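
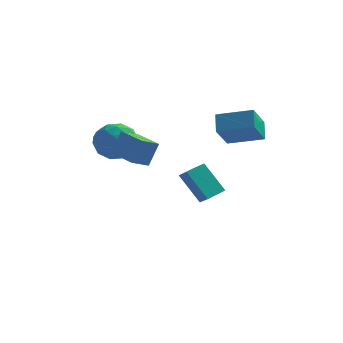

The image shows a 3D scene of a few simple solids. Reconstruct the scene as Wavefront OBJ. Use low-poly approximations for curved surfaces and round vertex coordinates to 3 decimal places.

v 0.457 1.955 -5.151
v -0.728 2.387 -3.484
v 1.19 2.972 -4.894
v 0.006 3.404 -3.227
v 0.954 1.476 -4.673
v -0.23 1.908 -3.006
v 1.688 2.493 -4.416
v 0.503 2.925 -2.749
v 1.271 1.994 -0.048
v 1.084 2.888 0.82
v 1.635 3.368 -1.383
v 1.448 4.261 -0.515
v 3.252 1.939 0.435
v 3.065 2.832 1.303
v 3.616 3.312 -0.9
v 3.429 4.206 -0.032
v -3.646 -0.256 0.937
v -2.671 0.04 0.229
v -3.929 -1.92 -0.149
v -2.954 -1.624 -0.857
v -2.783 -1.962 0.325
v -2.608 -0.933 0.996
v -3.992 -0.947 -0.916
v -3.817 0.082 -0.245
v -2.885 -0.387 -0.916
v -2.138 -1.014 -0.149
v -4.462 -0.866 0.229
v -3.715 -1.493 0.996
v -3.134 0.038 0.678
v -3.466 -1.918 -0.598
v -3.366 -2.117 0.096
v -2.792 -1.943 -0.32
v -3.097 -0.534 1.129
v -2.524 -0.36 0.713
v -2.589 -1.536 0.769
v -4.076 -1.52 -0.633
v -3.503 -1.346 -1.049
v -3.808 0.063 0.4
v -3.234 0.237 -0.016
v -4.011 -0.344 -0.689
v -2.686 -0.039 -0.411
v -2.852 -1.017 -1.049
v -3.462 -0.619 -1.084
v -3.36 -0.014 -0.689
v -2.247 -0.407 0.04
v -2.413 -1.386 -0.598
v -2.313 -1.584 0.096
v -2.21 -0.979 0.491
v -2.373 -0.658 -0.633
v -4.187 -0.494 0.678
v -4.353 -1.473 0.04
v -4.39 -0.901 -0.411
v -4.287 -0.296 -0.016
v -3.748 -0.863 1.129
v -3.914 -1.841 0.491
v -3.24 -1.866 0.769
v -3.138 -1.261 1.164
v -4.227 -1.222 0.713
v -3.085 -2.844 0.003
v -2.656 -2.464 1.335
v -2.385 -2.154 -0.419
v -1.956 -1.774 0.912
v -1.784 -4.186 -0.032
v -1.355 -3.806 1.299
v -1.084 -3.496 -0.455
v -0.655 -3.116 0.877
f 2 4 1
f 5 2 1
f 1 4 3
f 3 5 1
f 2 8 4
f 6 2 5
f 6 8 2
f 4 8 3
f 7 5 3
f 3 8 7
f 7 6 5
f 8 6 7
f 10 12 9
f 13 10 9
f 9 12 11
f 11 13 9
f 10 16 12
f 14 10 13
f 14 16 10
f 12 16 11
f 15 13 11
f 11 16 15
f 15 14 13
f 16 14 15
f 17 54 33
f 54 28 57
f 33 57 22
f 54 57 33
f 17 33 29
f 33 22 34
f 29 34 18
f 33 34 29
f 17 29 38
f 29 18 39
f 38 39 24
f 29 39 38
f 17 38 50
f 38 24 53
f 50 53 27
f 38 53 50
f 17 50 54
f 50 27 58
f 54 58 28
f 50 58 54
f 18 34 45
f 34 22 48
f 45 48 26
f 34 48 45
f 22 57 35
f 57 28 56
f 35 56 21
f 57 56 35
f 28 58 55
f 58 27 51
f 55 51 19
f 58 51 55
f 27 53 52
f 53 24 40
f 52 40 23
f 53 40 52
f 24 39 44
f 39 18 41
f 44 41 25
f 39 41 44
f 20 46 32
f 46 26 47
f 32 47 21
f 46 47 32
f 20 32 30
f 32 21 31
f 30 31 19
f 32 31 30
f 20 30 37
f 30 19 36
f 37 36 23
f 30 36 37
f 20 37 42
f 37 23 43
f 42 43 25
f 37 43 42
f 20 42 46
f 42 25 49
f 46 49 26
f 42 49 46
f 21 47 35
f 47 26 48
f 35 48 22
f 47 48 35
f 19 31 55
f 31 21 56
f 55 56 28
f 31 56 55
f 23 36 52
f 36 19 51
f 52 51 27
f 36 51 52
f 25 43 44
f 43 23 40
f 44 40 24
f 43 40 44
f 26 49 45
f 49 25 41
f 45 41 18
f 49 41 45
f 60 62 59
f 63 60 59
f 59 62 61
f 61 63 59
f 60 66 62
f 64 60 63
f 64 66 60
f 62 66 61
f 65 63 61
f 61 66 65
f 65 64 63
f 66 64 65



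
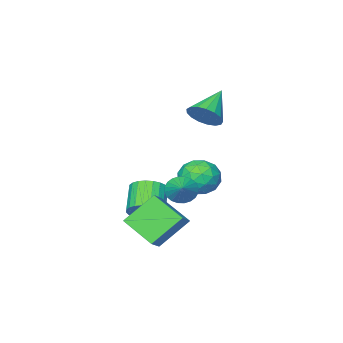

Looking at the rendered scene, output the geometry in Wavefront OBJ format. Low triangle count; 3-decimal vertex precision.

v -0.181 1.91 -1.578
v 0.201 2.102 -2.255
v 0.521 2.83 -0.922
v -0.043 2.296 -2.266
v -0.308 2.431 -2.172
v -0.554 2.488 -1.988
v -0.743 2.456 -1.742
v -0.846 2.341 -1.471
v -0.848 2.161 -1.216
v -0.749 1.942 -1.016
v -0.563 1.719 -0.902
v -0.319 1.525 -0.891
v -0.054 1.389 -0.985
v 0.192 1.333 -1.169
v 0.381 1.365 -1.415
v 0.485 1.48 -1.686
v 0.487 1.66 -1.941
v 0.387 1.878 -2.141
v 0.137 -0.393 -3.858
v 0.814 -0.335 -3.194
v -0.12 -1.29 -2.158
v -0.797 -1.347 -2.822
v 0.605 -0.04 -3.11
v -0.329 -0.995 -2.075
v 0.326 0.201 -3.14
v -0.609 -0.754 -2.105
v 0.017 0.352 -3.28
v -0.917 -0.603 -2.244
v -0.273 0.389 -3.507
v -1.208 -0.565 -2.472
v -0.501 0.308 -3.788
v -1.435 -0.647 -2.753
v -0.632 0.119 -4.079
v -1.566 -0.835 -3.044
v -0.645 -0.147 -4.337
v -1.58 -1.101 -3.302
v -0.54 -0.45 -4.522
v -1.474 -1.405 -3.486
v -0.331 -0.745 -4.605
v -1.265 -1.7 -3.57
v -0.051 -0.986 -4.575
v -0.986 -1.941 -3.54
v 0.257 -1.137 -4.436
v -0.677 -2.092 -3.4
v 0.548 -1.175 -4.208
v -0.387 -2.129 -3.173
v 0.775 -1.093 -3.927
v -0.159 -2.048 -2.892
v 0.906 -0.905 -3.636
v -0.028 -1.859 -2.601
v 0.92 -0.639 -3.378
v -0.015 -1.593 -2.343
v -3.854 0.405 -2.025
v -3.23 0.756 -2.92
v -2.53 -0.816 -1.58
v -1.906 -0.465 -2.475
v -2.063 0.231 -1.578
v -2.881 0.985 -1.853
v -2.879 -1.045 -2.647
v -3.697 -0.291 -2.922
v -2.627 -0.14 -3.305
v -2.123 0.648 -2.643
v -3.637 -0.708 -1.857
v -3.133 0.08 -1.195
v -3.658 0.687 -2.511
v -2.102 -0.747 -1.989
v -2.194 -0.339 -1.461
v -1.827 -0.132 -1.987
v -3.453 0.822 -1.884
v -3.086 1.028 -2.41
v -2.4 0.72 -1.621
v -2.674 -1.088 -2.09
v -2.307 -0.882 -2.616
v -3.933 0.072 -2.513
v -3.566 0.279 -3.039
v -3.36 -0.78 -2.879
v -2.937 0.367 -3.264
v -2.159 -0.35 -3.002
v -2.731 -0.691 -3.103
v -3.212 -0.248 -3.265
v -2.64 0.83 -2.875
v -1.862 0.113 -2.614
v -1.954 0.522 -2.086
v -2.435 0.965 -2.248
v -2.286 0.304 -3.101
v -3.898 -0.173 -1.886
v -3.12 -0.89 -1.625
v -3.325 -1.025 -2.252
v -3.806 -0.582 -2.414
v -3.601 0.29 -1.498
v -2.823 -0.427 -1.236
v -2.548 0.188 -1.235
v -3.029 0.631 -1.397
v -3.474 -0.364 -1.399
v -0.15 2.577 -3.363
v 0.127 0.818 -2.454
v 0.661 3.029 -2.737
v 0.939 1.269 -1.828
v 1.261 2.051 -4.812
v 1.539 0.291 -3.903
v 2.073 2.502 -4.186
v 2.35 0.743 -3.277
v -2.884 0.327 1.979
v -2.346 0.437 2.766
v -4.436 -0.247 3.121
v -2.541 0.849 2.707
v -2.815 1.141 2.482
v -3.105 1.247 2.141
v -3.344 1.141 1.763
v -3.478 0.849 1.435
v -3.476 0.438 1.231
v -3.338 0 1.198
v -3.097 -0.362 1.345
v -2.807 -0.567 1.636
v -2.534 -0.567 2.006
v -2.342 -0.362 2.37
v -2.274 0 2.644
f 2 1 4
f 2 4 3
f 4 1 5
f 4 5 3
f 5 1 6
f 5 6 3
f 6 1 7
f 6 7 3
f 7 1 8
f 7 8 3
f 8 1 9
f 8 9 3
f 9 1 10
f 9 10 3
f 10 1 11
f 10 11 3
f 11 1 12
f 11 12 3
f 12 1 13
f 12 13 3
f 13 1 14
f 13 14 3
f 14 1 15
f 14 15 3
f 15 1 16
f 15 16 3
f 16 1 17
f 16 17 3
f 17 1 18
f 17 18 3
f 18 1 2
f 18 2 3
f 20 19 23
f 20 23 21
f 21 23 24
f 21 24 22
f 23 19 25
f 23 25 24
f 24 25 26
f 24 26 22
f 25 19 27
f 25 27 26
f 26 27 28
f 26 28 22
f 27 19 29
f 27 29 28
f 28 29 30
f 28 30 22
f 29 19 31
f 29 31 30
f 30 31 32
f 30 32 22
f 31 19 33
f 31 33 32
f 32 33 34
f 32 34 22
f 33 19 35
f 33 35 34
f 34 35 36
f 34 36 22
f 35 19 37
f 35 37 36
f 36 37 38
f 36 38 22
f 37 19 39
f 37 39 38
f 38 39 40
f 38 40 22
f 39 19 41
f 39 41 40
f 40 41 42
f 40 42 22
f 41 19 43
f 41 43 42
f 42 43 44
f 42 44 22
f 43 19 45
f 43 45 44
f 44 45 46
f 44 46 22
f 45 19 47
f 45 47 46
f 46 47 48
f 46 48 22
f 47 19 49
f 47 49 48
f 48 49 50
f 48 50 22
f 49 19 51
f 49 51 50
f 50 51 52
f 50 52 22
f 51 19 20
f 51 20 52
f 52 20 21
f 52 21 22
f 53 90 69
f 90 64 93
f 69 93 58
f 90 93 69
f 53 69 65
f 69 58 70
f 65 70 54
f 69 70 65
f 53 65 74
f 65 54 75
f 74 75 60
f 65 75 74
f 53 74 86
f 74 60 89
f 86 89 63
f 74 89 86
f 53 86 90
f 86 63 94
f 90 94 64
f 86 94 90
f 54 70 81
f 70 58 84
f 81 84 62
f 70 84 81
f 58 93 71
f 93 64 92
f 71 92 57
f 93 92 71
f 64 94 91
f 94 63 87
f 91 87 55
f 94 87 91
f 63 89 88
f 89 60 76
f 88 76 59
f 89 76 88
f 60 75 80
f 75 54 77
f 80 77 61
f 75 77 80
f 56 82 68
f 82 62 83
f 68 83 57
f 82 83 68
f 56 68 66
f 68 57 67
f 66 67 55
f 68 67 66
f 56 66 73
f 66 55 72
f 73 72 59
f 66 72 73
f 56 73 78
f 73 59 79
f 78 79 61
f 73 79 78
f 56 78 82
f 78 61 85
f 82 85 62
f 78 85 82
f 57 83 71
f 83 62 84
f 71 84 58
f 83 84 71
f 55 67 91
f 67 57 92
f 91 92 64
f 67 92 91
f 59 72 88
f 72 55 87
f 88 87 63
f 72 87 88
f 61 79 80
f 79 59 76
f 80 76 60
f 79 76 80
f 62 85 81
f 85 61 77
f 81 77 54
f 85 77 81
f 96 98 95
f 99 96 95
f 95 98 97
f 97 99 95
f 96 102 98
f 100 96 99
f 100 102 96
f 98 102 97
f 101 99 97
f 97 102 101
f 101 100 99
f 102 100 101
f 104 103 106
f 104 106 105
f 106 103 107
f 106 107 105
f 107 103 108
f 107 108 105
f 108 103 109
f 108 109 105
f 109 103 110
f 109 110 105
f 110 103 111
f 110 111 105
f 111 103 112
f 111 112 105
f 112 103 113
f 112 113 105
f 113 103 114
f 113 114 105
f 114 103 115
f 114 115 105
f 115 103 116
f 115 116 105
f 116 103 117
f 116 117 105
f 117 103 104
f 117 104 105



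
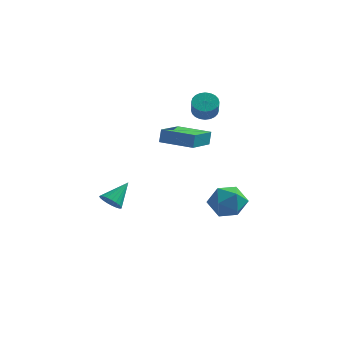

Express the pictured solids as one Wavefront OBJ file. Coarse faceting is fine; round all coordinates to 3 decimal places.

v -3.894 -3.915 -1.544
v -3.258 -4.251 -1.505
v -3.326 -2.725 -0.536
v -3.219 -4.07 -1.741
v -3.296 -3.863 -1.942
v -3.477 -3.665 -2.075
v -3.73 -3.509 -2.116
v -4.011 -3.425 -2.058
v -4.272 -3.424 -1.911
v -4.467 -3.509 -1.701
v -4.564 -3.664 -1.463
v -4.544 -3.863 -1.24
v -4.412 -4.07 -1.069
v -4.191 -4.251 -0.981
v -3.918 -4.374 -0.989
v -3.641 -4.417 -1.094
v -3.407 -4.374 -1.276
v -0.678 2.253 3.183
v 0.06 2.263 3.004
v 0.297 1.598 3.937
v -0.442 1.587 4.117
v 0.04 2.501 3.179
v 0.276 1.836 4.112
v -0.09 2.702 3.355
v 0.147 2.037 4.288
v -0.309 2.834 3.504
v -0.072 2.169 4.437
v -0.584 2.878 3.605
v -0.348 2.213 4.538
v -0.874 2.826 3.642
v -0.637 2.161 4.575
v -1.134 2.687 3.609
v -0.897 2.022 4.542
v -1.324 2.482 3.511
v -1.088 1.817 4.444
v -1.417 2.242 3.363
v -1.18 1.577 4.296
v -1.396 2.004 3.188
v -1.16 1.339 4.121
v -1.267 1.803 3.012
v -1.03 1.138 3.945
v -1.048 1.671 2.863
v -0.811 1.006 3.796
v -0.772 1.627 2.762
v -0.536 0.962 3.695
v -0.483 1.679 2.725
v -0.246 1.014 3.658
v -0.223 1.818 2.758
v 0.014 1.153 3.691
v -0.032 2.023 2.856
v 0.204 1.358 3.789
v -1.448 -3.071 2.945
v -1.416 -2.848 3.765
v -1.161 -1.212 2.429
v -1.13 -0.989 3.249
v 0.51 -3.371 2.951
v 0.541 -3.148 3.771
v 0.796 -1.512 2.435
v 0.828 -1.289 3.255
v -0.248 1.318 -3.476
v 0.208 2.077 -4.316
v 1.492 1.303 -2.544
v 1.948 2.062 -3.384
v 1.103 2.458 -2.599
v 0.028 2.467 -3.175
v 1.672 0.913 -3.685
v 0.597 0.922 -4.261
v 1.395 1.826 -4.445
v 1.043 2.781 -3.773
v 0.657 0.599 -3.087
v 0.305 1.554 -2.415
f 2 1 4
f 2 4 3
f 4 1 5
f 4 5 3
f 5 1 6
f 5 6 3
f 6 1 7
f 6 7 3
f 7 1 8
f 7 8 3
f 8 1 9
f 8 9 3
f 9 1 10
f 9 10 3
f 10 1 11
f 10 11 3
f 11 1 12
f 11 12 3
f 12 1 13
f 12 13 3
f 13 1 14
f 13 14 3
f 14 1 15
f 14 15 3
f 15 1 16
f 15 16 3
f 16 1 17
f 16 17 3
f 17 1 2
f 17 2 3
f 19 18 22
f 19 22 20
f 20 22 23
f 20 23 21
f 22 18 24
f 22 24 23
f 23 24 25
f 23 25 21
f 24 18 26
f 24 26 25
f 25 26 27
f 25 27 21
f 26 18 28
f 26 28 27
f 27 28 29
f 27 29 21
f 28 18 30
f 28 30 29
f 29 30 31
f 29 31 21
f 30 18 32
f 30 32 31
f 31 32 33
f 31 33 21
f 32 18 34
f 32 34 33
f 33 34 35
f 33 35 21
f 34 18 36
f 34 36 35
f 35 36 37
f 35 37 21
f 36 18 38
f 36 38 37
f 37 38 39
f 37 39 21
f 38 18 40
f 38 40 39
f 39 40 41
f 39 41 21
f 40 18 42
f 40 42 41
f 41 42 43
f 41 43 21
f 42 18 44
f 42 44 43
f 43 44 45
f 43 45 21
f 44 18 46
f 44 46 45
f 45 46 47
f 45 47 21
f 46 18 48
f 46 48 47
f 47 48 49
f 47 49 21
f 48 18 50
f 48 50 49
f 49 50 51
f 49 51 21
f 50 18 19
f 50 19 51
f 51 19 20
f 51 20 21
f 53 55 52
f 56 53 52
f 52 55 54
f 54 56 52
f 53 59 55
f 57 53 56
f 57 59 53
f 55 59 54
f 58 56 54
f 54 59 58
f 58 57 56
f 59 57 58
f 60 71 65
f 60 65 61
f 60 61 67
f 60 67 70
f 60 70 71
f 61 65 69
f 65 71 64
f 71 70 62
f 70 67 66
f 67 61 68
f 63 69 64
f 63 64 62
f 63 62 66
f 63 66 68
f 63 68 69
f 64 69 65
f 62 64 71
f 66 62 70
f 68 66 67
f 69 68 61



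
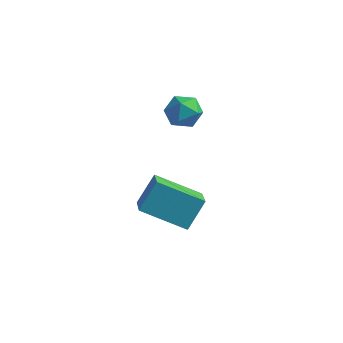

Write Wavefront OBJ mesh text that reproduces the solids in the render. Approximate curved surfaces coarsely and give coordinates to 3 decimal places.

v -4.758 0.956 -4.169
v -4.508 1.838 -2.982
v -3.031 1.696 -5.084
v -2.781 2.578 -3.897
v -3.919 -0.178 -3.503
v -3.669 0.704 -2.316
v -2.192 0.562 -4.418
v -1.942 1.444 -3.231
v -3.895 3.338 0.629
v -3.379 3.045 1.226
v -3.901 2.115 0.034
v -3.385 1.822 0.631
v -4.18 2.022 0.822
v -4.176 2.778 1.19
v -3.104 2.382 0.07
v -3.1 3.138 0.438
v -2.891 2.454 0.881
v -3.556 2.232 1.345
v -3.724 2.928 -0.085
v -4.389 2.706 0.379
f 2 4 1
f 5 2 1
f 1 4 3
f 3 5 1
f 2 8 4
f 6 2 5
f 6 8 2
f 4 8 3
f 7 5 3
f 3 8 7
f 7 6 5
f 8 6 7
f 9 20 14
f 9 14 10
f 9 10 16
f 9 16 19
f 9 19 20
f 10 14 18
f 14 20 13
f 20 19 11
f 19 16 15
f 16 10 17
f 12 18 13
f 12 13 11
f 12 11 15
f 12 15 17
f 12 17 18
f 13 18 14
f 11 13 20
f 15 11 19
f 17 15 16
f 18 17 10



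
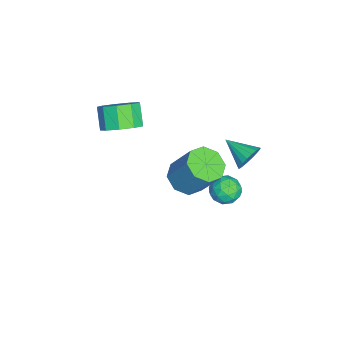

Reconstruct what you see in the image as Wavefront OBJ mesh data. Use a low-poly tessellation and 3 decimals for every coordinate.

v -2.017 3.159 -1.326
v -1.657 2.612 -0.868
v -2.963 3.268 -0.452
v -2.603 2.721 0.006
v -2.272 3.442 -0.09
v -1.687 3.374 -0.631
v -2.933 2.506 -0.689
v -2.348 2.438 -1.23
v -2.223 2.208 -0.475
v -1.815 2.787 -0.105
v -2.805 3.093 -1.215
v -2.397 3.672 -0.845
v -1.754 2.876 -1.174
v -2.866 3.004 -0.146
v -2.672 3.428 -0.203
v -2.46 3.106 0.066
v -1.771 3.324 -1.034
v -1.56 3.002 -0.765
v -1.921 3.49 -0.308
v -3.06 2.878 -0.555
v -2.849 2.556 -0.286
v -2.16 2.774 -1.386
v -1.948 2.452 -1.117
v -2.699 2.39 -1.012
v -1.875 2.317 -0.674
v -2.431 2.381 -0.16
v -2.625 2.254 -0.568
v -2.281 2.215 -0.886
v -1.635 2.657 -0.456
v -2.191 2.721 0.058
v -1.996 3.145 0.001
v -1.653 3.105 -0.316
v -1.968 2.42 -0.225
v -2.429 3.159 -1.378
v -2.985 3.223 -0.864
v -2.967 2.775 -1.004
v -2.624 2.735 -1.321
v -2.189 3.499 -1.16
v -2.745 3.563 -0.646
v -2.339 3.665 -0.434
v -1.995 3.626 -0.752
v -2.652 3.46 -1.095
v -2.357 -1.687 3.419
v -1.641 -1.686 4.073
v -2.446 -1.931 4.955
v -3.163 -1.933 4.301
v -1.894 -1.076 4.012
v -2.699 -1.321 4.894
v -2.363 -0.751 3.673
v -3.169 -0.997 4.556
v -2.83 -0.865 3.215
v -3.636 -1.11 4.098
v -3.076 -1.364 2.853
v -3.881 -1.609 3.736
v -2.985 -2.014 2.755
v -3.791 -2.259 3.638
v -2.601 -2.511 2.968
v -3.406 -2.756 3.851
v -2.102 -2.623 3.391
v -2.908 -2.868 4.274
v -1.723 -2.297 3.828
v -2.529 -2.542 4.711
v -0.903 4.079 3.487
v -0.654 3.686 2.951
v -1.577 2.961 3.993
v -0.431 3.651 3.172
v -0.302 3.702 3.456
v -0.291 3.827 3.746
v -0.402 4.002 3.985
v -0.612 4.192 4.125
v -0.88 4.36 4.139
v -1.152 4.472 4.023
v -1.374 4.506 3.802
v -1.504 4.456 3.518
v -1.514 4.33 3.228
v -1.403 4.156 2.989
v -1.193 3.965 2.849
v -0.926 3.798 2.836
v -0.343 1.394 2.318
v 0.502 0.983 2.306
v 0.969 1.896 3.93
v 0.123 2.306 3.942
v 0.496 1.611 1.955
v 0.963 2.524 3.578
v -0.002 2.112 1.817
v 0.465 3.024 3.44
v -0.7 2.192 1.972
v -0.233 3.104 3.596
v -1.189 1.804 2.33
v -0.722 2.717 3.954
v -1.183 1.176 2.682
v -0.716 2.089 4.305
v -0.685 0.676 2.82
v -0.218 1.588 4.443
v 0.013 0.596 2.664
v 0.48 1.508 4.288
f 1 38 17
f 38 12 41
f 17 41 6
f 38 41 17
f 1 17 13
f 17 6 18
f 13 18 2
f 17 18 13
f 1 13 22
f 13 2 23
f 22 23 8
f 13 23 22
f 1 22 34
f 22 8 37
f 34 37 11
f 22 37 34
f 1 34 38
f 34 11 42
f 38 42 12
f 34 42 38
f 2 18 29
f 18 6 32
f 29 32 10
f 18 32 29
f 6 41 19
f 41 12 40
f 19 40 5
f 41 40 19
f 12 42 39
f 42 11 35
f 39 35 3
f 42 35 39
f 11 37 36
f 37 8 24
f 36 24 7
f 37 24 36
f 8 23 28
f 23 2 25
f 28 25 9
f 23 25 28
f 4 30 16
f 30 10 31
f 16 31 5
f 30 31 16
f 4 16 14
f 16 5 15
f 14 15 3
f 16 15 14
f 4 14 21
f 14 3 20
f 21 20 7
f 14 20 21
f 4 21 26
f 21 7 27
f 26 27 9
f 21 27 26
f 4 26 30
f 26 9 33
f 30 33 10
f 26 33 30
f 5 31 19
f 31 10 32
f 19 32 6
f 31 32 19
f 3 15 39
f 15 5 40
f 39 40 12
f 15 40 39
f 7 20 36
f 20 3 35
f 36 35 11
f 20 35 36
f 9 27 28
f 27 7 24
f 28 24 8
f 27 24 28
f 10 33 29
f 33 9 25
f 29 25 2
f 33 25 29
f 44 43 47
f 44 47 45
f 45 47 48
f 45 48 46
f 47 43 49
f 47 49 48
f 48 49 50
f 48 50 46
f 49 43 51
f 49 51 50
f 50 51 52
f 50 52 46
f 51 43 53
f 51 53 52
f 52 53 54
f 52 54 46
f 53 43 55
f 53 55 54
f 54 55 56
f 54 56 46
f 55 43 57
f 55 57 56
f 56 57 58
f 56 58 46
f 57 43 59
f 57 59 58
f 58 59 60
f 58 60 46
f 59 43 61
f 59 61 60
f 60 61 62
f 60 62 46
f 61 43 44
f 61 44 62
f 62 44 45
f 62 45 46
f 64 63 66
f 64 66 65
f 66 63 67
f 66 67 65
f 67 63 68
f 67 68 65
f 68 63 69
f 68 69 65
f 69 63 70
f 69 70 65
f 70 63 71
f 70 71 65
f 71 63 72
f 71 72 65
f 72 63 73
f 72 73 65
f 73 63 74
f 73 74 65
f 74 63 75
f 74 75 65
f 75 63 76
f 75 76 65
f 76 63 77
f 76 77 65
f 77 63 78
f 77 78 65
f 78 63 64
f 78 64 65
f 80 79 83
f 80 83 81
f 81 83 84
f 81 84 82
f 83 79 85
f 83 85 84
f 84 85 86
f 84 86 82
f 85 79 87
f 85 87 86
f 86 87 88
f 86 88 82
f 87 79 89
f 87 89 88
f 88 89 90
f 88 90 82
f 89 79 91
f 89 91 90
f 90 91 92
f 90 92 82
f 91 79 93
f 91 93 92
f 92 93 94
f 92 94 82
f 93 79 95
f 93 95 94
f 94 95 96
f 94 96 82
f 95 79 80
f 95 80 96
f 96 80 81
f 96 81 82



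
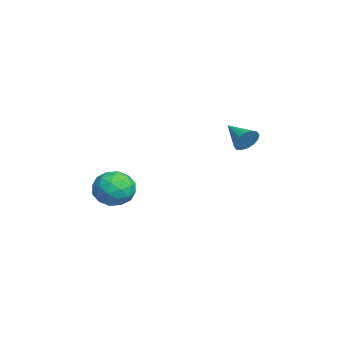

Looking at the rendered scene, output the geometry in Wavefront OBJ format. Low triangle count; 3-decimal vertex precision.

v 1.771 2.378 -1.32
v 2.077 2.303 -0.809
v 0.809 1.722 -0.84
v 1.917 2.567 -0.769
v 1.718 2.78 -0.877
v 1.534 2.885 -1.104
v 1.413 2.854 -1.388
v 1.388 2.696 -1.654
v 1.466 2.453 -1.831
v 1.626 2.189 -1.87
v 1.824 1.977 -1.763
v 2.009 1.871 -1.536
v 2.13 1.902 -1.252
v 2.155 2.06 -0.985
v 1.464 -2.184 -4.011
v 2.301 -1.915 -3.759
v 1.779 -3.565 -3.581
v 2.616 -3.296 -3.329
v 1.883 -3.014 -2.859
v 1.689 -2.16 -3.125
v 2.391 -3.32 -4.215
v 2.197 -2.466 -4.481
v 2.874 -2.617 -3.884
v 2.56 -2.428 -3.046
v 1.52 -3.052 -4.294
v 1.206 -2.863 -3.456
v 1.855 -1.928 -3.923
v 2.225 -3.552 -3.417
v 1.794 -3.386 -3.141
v 2.286 -3.228 -2.993
v 1.495 -2.072 -3.55
v 1.987 -1.914 -3.402
v 1.741 -2.56 -2.873
v 2.093 -3.566 -3.938
v 2.585 -3.408 -3.79
v 1.794 -2.252 -4.347
v 2.286 -2.094 -4.199
v 2.339 -2.92 -4.467
v 2.684 -2.183 -3.848
v 2.869 -2.995 -3.595
v 2.737 -3.009 -4.117
v 2.623 -2.507 -4.273
v 2.499 -2.071 -3.356
v 2.684 -2.883 -3.103
v 2.253 -2.717 -2.827
v 2.139 -2.215 -2.983
v 2.836 -2.484 -3.43
v 1.396 -2.597 -4.237
v 1.581 -3.409 -3.984
v 1.941 -3.265 -4.357
v 1.827 -2.763 -4.513
v 1.211 -2.485 -3.745
v 1.396 -3.297 -3.492
v 1.457 -2.973 -3.067
v 1.343 -2.471 -3.223
v 1.244 -2.996 -3.91
f 2 1 4
f 2 4 3
f 4 1 5
f 4 5 3
f 5 1 6
f 5 6 3
f 6 1 7
f 6 7 3
f 7 1 8
f 7 8 3
f 8 1 9
f 8 9 3
f 9 1 10
f 9 10 3
f 10 1 11
f 10 11 3
f 11 1 12
f 11 12 3
f 12 1 13
f 12 13 3
f 13 1 14
f 13 14 3
f 14 1 2
f 14 2 3
f 15 52 31
f 52 26 55
f 31 55 20
f 52 55 31
f 15 31 27
f 31 20 32
f 27 32 16
f 31 32 27
f 15 27 36
f 27 16 37
f 36 37 22
f 27 37 36
f 15 36 48
f 36 22 51
f 48 51 25
f 36 51 48
f 15 48 52
f 48 25 56
f 52 56 26
f 48 56 52
f 16 32 43
f 32 20 46
f 43 46 24
f 32 46 43
f 20 55 33
f 55 26 54
f 33 54 19
f 55 54 33
f 26 56 53
f 56 25 49
f 53 49 17
f 56 49 53
f 25 51 50
f 51 22 38
f 50 38 21
f 51 38 50
f 22 37 42
f 37 16 39
f 42 39 23
f 37 39 42
f 18 44 30
f 44 24 45
f 30 45 19
f 44 45 30
f 18 30 28
f 30 19 29
f 28 29 17
f 30 29 28
f 18 28 35
f 28 17 34
f 35 34 21
f 28 34 35
f 18 35 40
f 35 21 41
f 40 41 23
f 35 41 40
f 18 40 44
f 40 23 47
f 44 47 24
f 40 47 44
f 19 45 33
f 45 24 46
f 33 46 20
f 45 46 33
f 17 29 53
f 29 19 54
f 53 54 26
f 29 54 53
f 21 34 50
f 34 17 49
f 50 49 25
f 34 49 50
f 23 41 42
f 41 21 38
f 42 38 22
f 41 38 42
f 24 47 43
f 47 23 39
f 43 39 16
f 47 39 43



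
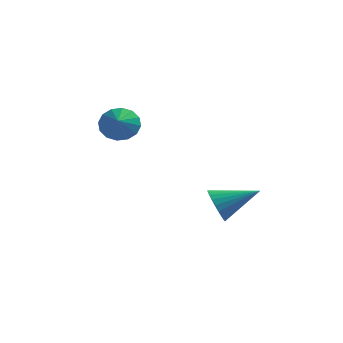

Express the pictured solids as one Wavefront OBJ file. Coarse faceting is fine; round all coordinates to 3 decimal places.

v -1.91 -1.876 0.507
v -1.435 -1.388 1.197
v -1.71 -2.844 1.053
v -1.913 -1.399 1.352
v -2.39 -1.539 1.28
v -2.738 -1.769 1.001
v -2.865 -2.027 0.589
v -2.736 -2.245 0.156
v -2.386 -2.364 -0.184
v -1.908 -2.352 -0.338
v -1.431 -2.213 -0.266
v -1.082 -1.983 0.013
v -0.956 -1.725 0.424
v -1.085 -1.507 0.858
v 2.759 -2.749 -3.793
v 3.239 -3.338 -4.379
v 4.601 -2.091 -2.947
v 3.223 -3.027 -4.586
v 3.136 -2.673 -4.672
v 2.992 -2.33 -4.625
v 2.812 -2.052 -4.45
v 2.625 -1.879 -4.176
v 2.458 -1.839 -3.843
v 2.336 -1.937 -3.503
v 2.28 -2.159 -3.206
v 2.296 -2.471 -2.999
v 2.383 -2.825 -2.913
v 2.527 -3.167 -2.96
v 2.706 -3.446 -3.135
v 2.894 -3.618 -3.409
v 3.061 -3.659 -3.742
v 3.182 -3.56 -4.082
f 2 1 4
f 2 4 3
f 4 1 5
f 4 5 3
f 5 1 6
f 5 6 3
f 6 1 7
f 6 7 3
f 7 1 8
f 7 8 3
f 8 1 9
f 8 9 3
f 9 1 10
f 9 10 3
f 10 1 11
f 10 11 3
f 11 1 12
f 11 12 3
f 12 1 13
f 12 13 3
f 13 1 14
f 13 14 3
f 14 1 2
f 14 2 3
f 16 15 18
f 16 18 17
f 18 15 19
f 18 19 17
f 19 15 20
f 19 20 17
f 20 15 21
f 20 21 17
f 21 15 22
f 21 22 17
f 22 15 23
f 22 23 17
f 23 15 24
f 23 24 17
f 24 15 25
f 24 25 17
f 25 15 26
f 25 26 17
f 26 15 27
f 26 27 17
f 27 15 28
f 27 28 17
f 28 15 29
f 28 29 17
f 29 15 30
f 29 30 17
f 30 15 31
f 30 31 17
f 31 15 32
f 31 32 17
f 32 15 16
f 32 16 17



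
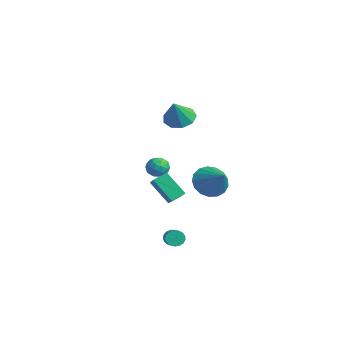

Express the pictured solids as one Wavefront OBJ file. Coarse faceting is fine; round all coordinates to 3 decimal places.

v 2.379 0.503 -0.583
v 2.897 1.107 -1.328
v 3.901 0.537 0.503
v 2.669 1.459 -1.019
v 2.374 1.593 -0.609
v 2.081 1.477 -0.194
v 1.855 1.138 0.132
v 1.75 0.654 0.295
v 1.789 0.135 0.256
v 1.963 -0.299 0.026
v 2.232 -0.55 -0.344
v 2.535 -0.559 -0.769
v 2.802 -0.325 -1.151
v 2.972 0.099 -1.403
v 3.007 0.616 -1.467
v -1.778 -1.118 -2.056
v -0.595 -1.499 -1.272
v -1.773 -0.278 -1.657
v -0.589 -0.659 -0.872
v -0.711 -0.501 -3.368
v 0.473 -0.882 -2.583
v -0.705 0.339 -2.968
v 0.478 -0.042 -2.184
v -2.216 -0.024 -0.614
v -1.697 -0.085 -1.146
v -3.003 -0.615 -1.314
v -2.484 -0.676 -1.846
v -2.411 -1.057 -1.208
v -1.925 -0.692 -0.775
v -2.775 -0.008 -1.685
v -2.289 0.357 -1.252
v -2.042 -0.076 -1.808
v -1.817 -0.724 -1.513
v -2.883 0.024 -0.947
v -2.658 -0.624 -0.652
v -1.887 -0.002 -0.819
v -2.813 -0.698 -1.641
v -2.77 -0.921 -1.266
v -2.465 -0.957 -1.579
v -2.021 -0.359 -0.601
v -1.716 -0.395 -0.914
v -2.136 -0.966 -0.95
v -2.984 -0.305 -1.546
v -2.679 -0.341 -1.859
v -2.235 0.257 -0.881
v -1.93 0.221 -1.194
v -2.564 0.266 -1.51
v -1.785 -0.033 -1.521
v -2.248 -0.381 -1.932
v -2.419 0.012 -1.837
v -2.133 0.227 -1.583
v -1.653 -0.414 -1.347
v -2.115 -0.762 -1.759
v -2.073 -0.985 -1.384
v -1.787 -0.771 -1.129
v -1.856 -0.409 -1.736
v -2.585 0.062 -0.701
v -3.047 -0.286 -1.113
v -2.913 0.071 -1.331
v -2.627 0.285 -1.076
v -2.452 -0.319 -0.528
v -2.915 -0.667 -0.939
v -2.567 -0.927 -0.877
v -2.281 -0.712 -0.623
v -2.844 -0.291 -0.724
v -0.682 0.188 3.23
v -0.169 0.981 3.399
v -0.098 -0.488 4.63
v -0.763 1.035 3.673
v -1.319 0.693 3.739
v -1.577 0.114 3.568
v -1.416 -0.431 3.238
v -0.911 -0.686 2.904
v -0.299 -0.532 2.723
v 0.134 -0.042 2.779
v 0.186 0.556 3.046
v 2.902 -2.043 -4.102
v 3.172 -1.924 -4.566
v 4.029 -2.218 -4.142
v 3.758 -2.337 -3.678
v 3.181 -1.7 -4.429
v 4.038 -1.994 -4.005
v 3.126 -1.554 -4.216
v 3.983 -1.848 -3.792
v 3.02 -1.52 -3.978
v 3.876 -1.814 -3.554
v 2.886 -1.606 -3.768
v 3.743 -1.9 -3.344
v 2.756 -1.792 -3.634
v 3.613 -2.086 -3.211
v 2.66 -2.036 -3.608
v 3.516 -2.33 -3.184
v 2.619 -2.281 -3.695
v 3.475 -2.575 -3.271
v 2.642 -2.471 -3.875
v 3.499 -2.766 -3.451
v 2.725 -2.564 -4.107
v 3.582 -2.858 -3.683
v 2.849 -2.537 -4.338
v 3.705 -2.831 -3.914
v 2.984 -2.397 -4.515
v 3.841 -2.691 -4.091
v 3.101 -2.176 -4.597
v 3.958 -2.47 -4.173
f 2 1 4
f 2 4 3
f 4 1 5
f 4 5 3
f 5 1 6
f 5 6 3
f 6 1 7
f 6 7 3
f 7 1 8
f 7 8 3
f 8 1 9
f 8 9 3
f 9 1 10
f 9 10 3
f 10 1 11
f 10 11 3
f 11 1 12
f 11 12 3
f 12 1 13
f 12 13 3
f 13 1 14
f 13 14 3
f 14 1 15
f 14 15 3
f 15 1 2
f 15 2 3
f 17 19 16
f 20 17 16
f 16 19 18
f 18 20 16
f 17 23 19
f 21 17 20
f 21 23 17
f 19 23 18
f 22 20 18
f 18 23 22
f 22 21 20
f 23 21 22
f 24 61 40
f 61 35 64
f 40 64 29
f 61 64 40
f 24 40 36
f 40 29 41
f 36 41 25
f 40 41 36
f 24 36 45
f 36 25 46
f 45 46 31
f 36 46 45
f 24 45 57
f 45 31 60
f 57 60 34
f 45 60 57
f 24 57 61
f 57 34 65
f 61 65 35
f 57 65 61
f 25 41 52
f 41 29 55
f 52 55 33
f 41 55 52
f 29 64 42
f 64 35 63
f 42 63 28
f 64 63 42
f 35 65 62
f 65 34 58
f 62 58 26
f 65 58 62
f 34 60 59
f 60 31 47
f 59 47 30
f 60 47 59
f 31 46 51
f 46 25 48
f 51 48 32
f 46 48 51
f 27 53 39
f 53 33 54
f 39 54 28
f 53 54 39
f 27 39 37
f 39 28 38
f 37 38 26
f 39 38 37
f 27 37 44
f 37 26 43
f 44 43 30
f 37 43 44
f 27 44 49
f 44 30 50
f 49 50 32
f 44 50 49
f 27 49 53
f 49 32 56
f 53 56 33
f 49 56 53
f 28 54 42
f 54 33 55
f 42 55 29
f 54 55 42
f 26 38 62
f 38 28 63
f 62 63 35
f 38 63 62
f 30 43 59
f 43 26 58
f 59 58 34
f 43 58 59
f 32 50 51
f 50 30 47
f 51 47 31
f 50 47 51
f 33 56 52
f 56 32 48
f 52 48 25
f 56 48 52
f 67 66 69
f 67 69 68
f 69 66 70
f 69 70 68
f 70 66 71
f 70 71 68
f 71 66 72
f 71 72 68
f 72 66 73
f 72 73 68
f 73 66 74
f 73 74 68
f 74 66 75
f 74 75 68
f 75 66 76
f 75 76 68
f 76 66 67
f 76 67 68
f 78 77 81
f 78 81 79
f 79 81 82
f 79 82 80
f 81 77 83
f 81 83 82
f 82 83 84
f 82 84 80
f 83 77 85
f 83 85 84
f 84 85 86
f 84 86 80
f 85 77 87
f 85 87 86
f 86 87 88
f 86 88 80
f 87 77 89
f 87 89 88
f 88 89 90
f 88 90 80
f 89 77 91
f 89 91 90
f 90 91 92
f 90 92 80
f 91 77 93
f 91 93 92
f 92 93 94
f 92 94 80
f 93 77 95
f 93 95 94
f 94 95 96
f 94 96 80
f 95 77 97
f 95 97 96
f 96 97 98
f 96 98 80
f 97 77 99
f 97 99 98
f 98 99 100
f 98 100 80
f 99 77 101
f 99 101 100
f 100 101 102
f 100 102 80
f 101 77 103
f 101 103 102
f 102 103 104
f 102 104 80
f 103 77 78
f 103 78 104
f 104 78 79
f 104 79 80



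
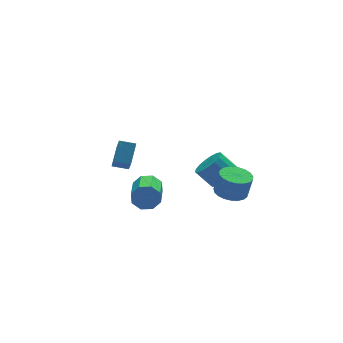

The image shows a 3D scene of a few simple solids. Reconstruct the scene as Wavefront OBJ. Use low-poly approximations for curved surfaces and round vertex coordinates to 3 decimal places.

v -0.238 4.783 -3.195
v 0.026 4.432 -3.957
v -0.797 2.665 -3.427
v -1.062 3.017 -2.665
v 0.485 4.364 -3.469
v -0.338 2.597 -2.939
v 0.521 4.542 -2.82
v -0.303 2.775 -2.29
v 0.111 4.861 -2.391
v -0.712 3.095 -1.861
v -0.503 5.135 -2.433
v -1.326 3.368 -1.903
v -0.962 5.203 -2.921
v -1.785 3.436 -2.391
v -0.997 5.025 -3.57
v -1.821 3.258 -3.04
v -0.588 4.705 -3.999
v -1.411 2.939 -3.469
v 3.975 3.567 -2.716
v 4.683 3.345 -2.045
v 3.953 4.011 -1.054
v 3.245 4.233 -1.724
v 4.823 3.765 -2.225
v 4.093 4.432 -1.233
v 4.769 4.141 -2.517
v 4.039 4.807 -1.526
v 4.533 4.384 -2.855
v 3.804 5.051 -1.863
v 4.17 4.441 -3.16
v 3.44 5.108 -2.169
v 3.761 4.297 -3.364
v 3.031 4.964 -2.373
v 3.402 3.986 -3.42
v 2.672 4.653 -2.428
v 3.174 3.579 -3.314
v 2.444 4.245 -2.323
v 3.129 3.169 -3.071
v 2.399 3.835 -2.08
v 3.278 2.85 -2.746
v 2.548 3.517 -1.755
v 3.587 2.695 -2.415
v 2.857 3.362 -1.424
v 3.985 2.74 -2.153
v 3.255 3.407 -1.161
v 4.38 2.975 -2.019
v 3.65 3.641 -1.028
v -4.324 -0.652 3.851
v -3.7 0.138 4.766
v -3.937 0.665 2.452
v -3.314 1.455 3.367
v -3.526 -1.075 3.673
v -2.903 -0.285 4.588
v -3.14 0.242 2.274
v -2.516 1.032 3.189
v 2.461 -0.503 -0.735
v 3.162 -1.12 -0.911
v 3.439 -1.194 0.459
v 2.739 -0.577 0.635
v 3.351 -0.773 -0.93
v 3.628 -0.848 0.44
v 3.386 -0.38 -0.916
v 3.663 -0.455 0.454
v 3.261 -0.008 -0.87
v 3.539 -0.083 0.5
v 2.998 0.279 -0.801
v 3.275 0.204 0.569
v 2.642 0.43 -0.721
v 2.92 0.355 0.649
v 2.255 0.42 -0.643
v 2.532 0.345 0.727
v 1.903 0.251 -0.581
v 2.181 0.176 0.789
v 1.648 -0.049 -0.546
v 1.926 -0.124 0.825
v 1.534 -0.427 -0.543
v 1.811 -0.502 0.827
v 1.58 -0.818 -0.574
v 1.857 -0.893 0.796
v 1.778 -1.155 -0.632
v 2.056 -1.23 0.738
v 2.094 -1.379 -0.709
v 2.372 -1.453 0.661
v 2.474 -1.451 -0.79
v 2.752 -1.526 0.581
v 2.852 -1.359 -0.861
v 3.129 -1.434 0.509
f 2 1 5
f 2 5 3
f 3 5 6
f 3 6 4
f 5 1 7
f 5 7 6
f 6 7 8
f 6 8 4
f 7 1 9
f 7 9 8
f 8 9 10
f 8 10 4
f 9 1 11
f 9 11 10
f 10 11 12
f 10 12 4
f 11 1 13
f 11 13 12
f 12 13 14
f 12 14 4
f 13 1 15
f 13 15 14
f 14 15 16
f 14 16 4
f 15 1 17
f 15 17 16
f 16 17 18
f 16 18 4
f 17 1 2
f 17 2 18
f 18 2 3
f 18 3 4
f 20 19 23
f 20 23 21
f 21 23 24
f 21 24 22
f 23 19 25
f 23 25 24
f 24 25 26
f 24 26 22
f 25 19 27
f 25 27 26
f 26 27 28
f 26 28 22
f 27 19 29
f 27 29 28
f 28 29 30
f 28 30 22
f 29 19 31
f 29 31 30
f 30 31 32
f 30 32 22
f 31 19 33
f 31 33 32
f 32 33 34
f 32 34 22
f 33 19 35
f 33 35 34
f 34 35 36
f 34 36 22
f 35 19 37
f 35 37 36
f 36 37 38
f 36 38 22
f 37 19 39
f 37 39 38
f 38 39 40
f 38 40 22
f 39 19 41
f 39 41 40
f 40 41 42
f 40 42 22
f 41 19 43
f 41 43 42
f 42 43 44
f 42 44 22
f 43 19 45
f 43 45 44
f 44 45 46
f 44 46 22
f 45 19 20
f 45 20 46
f 46 20 21
f 46 21 22
f 48 50 47
f 51 48 47
f 47 50 49
f 49 51 47
f 48 54 50
f 52 48 51
f 52 54 48
f 50 54 49
f 53 51 49
f 49 54 53
f 53 52 51
f 54 52 53
f 56 55 59
f 56 59 57
f 57 59 60
f 57 60 58
f 59 55 61
f 59 61 60
f 60 61 62
f 60 62 58
f 61 55 63
f 61 63 62
f 62 63 64
f 62 64 58
f 63 55 65
f 63 65 64
f 64 65 66
f 64 66 58
f 65 55 67
f 65 67 66
f 66 67 68
f 66 68 58
f 67 55 69
f 67 69 68
f 68 69 70
f 68 70 58
f 69 55 71
f 69 71 70
f 70 71 72
f 70 72 58
f 71 55 73
f 71 73 72
f 72 73 74
f 72 74 58
f 73 55 75
f 73 75 74
f 74 75 76
f 74 76 58
f 75 55 77
f 75 77 76
f 76 77 78
f 76 78 58
f 77 55 79
f 77 79 78
f 78 79 80
f 78 80 58
f 79 55 81
f 79 81 80
f 80 81 82
f 80 82 58
f 81 55 83
f 81 83 82
f 82 83 84
f 82 84 58
f 83 55 85
f 83 85 84
f 84 85 86
f 84 86 58
f 85 55 56
f 85 56 86
f 86 56 57
f 86 57 58



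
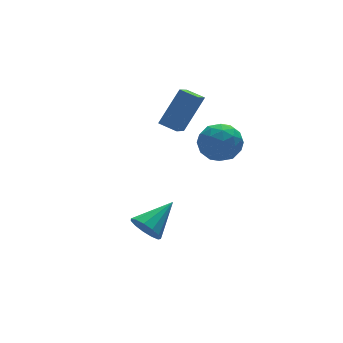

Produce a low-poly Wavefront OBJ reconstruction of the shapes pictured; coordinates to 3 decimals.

v -1.178 -3.034 -3.589
v -0.733 -3.306 -4.208
v 0.338 -2.506 -2.731
v -0.831 -2.87 -4.302
v -1.04 -2.487 -4.17
v -1.293 -2.277 -3.853
v -1.509 -2.307 -3.452
v -1.62 -2.569 -3.094
v -1.591 -2.978 -2.894
v -1.43 -3.405 -2.914
v -1.19 -3.714 -3.149
v -0.946 -3.807 -3.523
v -0.775 -3.655 -3.918
v 0.955 -3.459 1.4
v 1.581 -3.178 0.66
v 2.119 -4.422 2.02
v 2.745 -4.141 1.28
v 2.476 -3.478 1.992
v 1.757 -2.883 1.609
v 1.943 -4.717 1.071
v 1.224 -4.122 0.688
v 2.192 -3.956 0.457
v 2.522 -3.19 1.026
v 1.178 -4.41 1.654
v 1.508 -3.644 2.223
v 1.166 -3.234 0.975
v 2.534 -4.366 1.705
v 2.376 -3.976 2.123
v 2.745 -3.811 1.688
v 1.269 -3.061 1.533
v 1.637 -2.896 1.098
v 2.163 -3.072 1.881
v 2.063 -4.704 1.582
v 2.431 -4.539 1.147
v 0.955 -3.789 0.992
v 1.324 -3.624 0.557
v 1.537 -4.528 0.799
v 1.893 -3.526 0.421
v 2.577 -4.092 0.786
v 2.106 -4.431 0.663
v 1.683 -4.081 0.437
v 2.087 -3.076 0.755
v 2.771 -3.642 1.12
v 2.613 -3.252 1.539
v 2.19 -2.903 1.313
v 2.446 -3.533 0.636
v 0.929 -3.958 1.56
v 1.613 -4.524 1.925
v 1.51 -4.697 1.367
v 1.087 -4.348 1.141
v 1.123 -3.508 1.894
v 1.807 -4.074 2.259
v 2.017 -3.519 2.243
v 1.594 -3.169 2.017
v 1.254 -4.067 2.044
v 1.239 0.037 0.399
v 0.501 -0.782 1.087
v 2.377 0.34 1.979
v 1.638 -0.479 2.667
v 1.762 -0.641 0.153
v 1.023 -1.46 0.841
v 2.899 -0.338 1.733
v 2.161 -1.157 2.421
f 2 1 4
f 2 4 3
f 4 1 5
f 4 5 3
f 5 1 6
f 5 6 3
f 6 1 7
f 6 7 3
f 7 1 8
f 7 8 3
f 8 1 9
f 8 9 3
f 9 1 10
f 9 10 3
f 10 1 11
f 10 11 3
f 11 1 12
f 11 12 3
f 12 1 13
f 12 13 3
f 13 1 2
f 13 2 3
f 14 51 30
f 51 25 54
f 30 54 19
f 51 54 30
f 14 30 26
f 30 19 31
f 26 31 15
f 30 31 26
f 14 26 35
f 26 15 36
f 35 36 21
f 26 36 35
f 14 35 47
f 35 21 50
f 47 50 24
f 35 50 47
f 14 47 51
f 47 24 55
f 51 55 25
f 47 55 51
f 15 31 42
f 31 19 45
f 42 45 23
f 31 45 42
f 19 54 32
f 54 25 53
f 32 53 18
f 54 53 32
f 25 55 52
f 55 24 48
f 52 48 16
f 55 48 52
f 24 50 49
f 50 21 37
f 49 37 20
f 50 37 49
f 21 36 41
f 36 15 38
f 41 38 22
f 36 38 41
f 17 43 29
f 43 23 44
f 29 44 18
f 43 44 29
f 17 29 27
f 29 18 28
f 27 28 16
f 29 28 27
f 17 27 34
f 27 16 33
f 34 33 20
f 27 33 34
f 17 34 39
f 34 20 40
f 39 40 22
f 34 40 39
f 17 39 43
f 39 22 46
f 43 46 23
f 39 46 43
f 18 44 32
f 44 23 45
f 32 45 19
f 44 45 32
f 16 28 52
f 28 18 53
f 52 53 25
f 28 53 52
f 20 33 49
f 33 16 48
f 49 48 24
f 33 48 49
f 22 40 41
f 40 20 37
f 41 37 21
f 40 37 41
f 23 46 42
f 46 22 38
f 42 38 15
f 46 38 42
f 57 59 56
f 60 57 56
f 56 59 58
f 58 60 56
f 57 63 59
f 61 57 60
f 61 63 57
f 59 63 58
f 62 60 58
f 58 63 62
f 62 61 60
f 63 61 62



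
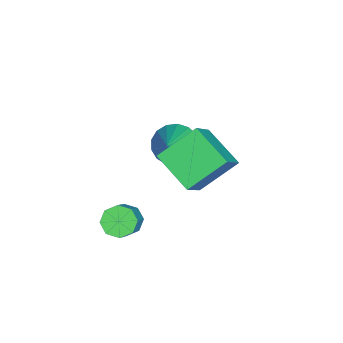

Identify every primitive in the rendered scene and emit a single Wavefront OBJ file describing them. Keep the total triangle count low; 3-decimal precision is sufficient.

v -4.439 -2.026 1.149
v -3.936 -1.35 0.611
v -2.881 -2.054 2.571
v -4.202 -1.085 0.908
v -4.522 -1.036 1.26
v -4.824 -1.213 1.586
v -5.037 -1.577 1.813
v -5.113 -2.044 1.887
v -5.035 -2.506 1.792
v -4.82 -2.859 1.55
v -4.518 -3.021 1.216
v -4.198 -2.954 0.866
v -3.933 -2.676 0.582
v -3.784 -2.248 0.427
v -3.785 -1.769 0.437
v -1.889 -1.734 2.865
v -2.771 -0.376 4.003
v -0.826 -0.36 2.048
v -1.708 0.999 3.187
v -0.552 -1.979 4.193
v -1.434 -0.62 5.332
v 0.511 -0.604 3.377
v -0.371 0.754 4.515
v -0.56 -3.251 -0.215
v -0.059 -3.109 -0.727
v 1.401 -3.026 0.724
v 0.9 -3.169 1.235
v -0.291 -2.645 -0.52
v 1.169 -2.562 0.931
v -0.681 -2.536 -0.135
v 0.779 -2.453 1.316
v -0.999 -2.846 0.204
v 0.461 -2.764 1.655
v -1.061 -3.394 0.296
v 0.399 -3.311 1.747
v -0.829 -3.858 0.089
v 0.631 -3.775 1.54
v -0.439 -3.967 -0.296
v 1.021 -3.884 1.155
v -0.121 -3.656 -0.635
v 1.339 -3.574 0.816
f 2 1 4
f 2 4 3
f 4 1 5
f 4 5 3
f 5 1 6
f 5 6 3
f 6 1 7
f 6 7 3
f 7 1 8
f 7 8 3
f 8 1 9
f 8 9 3
f 9 1 10
f 9 10 3
f 10 1 11
f 10 11 3
f 11 1 12
f 11 12 3
f 12 1 13
f 12 13 3
f 13 1 14
f 13 14 3
f 14 1 15
f 14 15 3
f 15 1 2
f 15 2 3
f 17 19 16
f 20 17 16
f 16 19 18
f 18 20 16
f 17 23 19
f 21 17 20
f 21 23 17
f 19 23 18
f 22 20 18
f 18 23 22
f 22 21 20
f 23 21 22
f 25 24 28
f 25 28 26
f 26 28 29
f 26 29 27
f 28 24 30
f 28 30 29
f 29 30 31
f 29 31 27
f 30 24 32
f 30 32 31
f 31 32 33
f 31 33 27
f 32 24 34
f 32 34 33
f 33 34 35
f 33 35 27
f 34 24 36
f 34 36 35
f 35 36 37
f 35 37 27
f 36 24 38
f 36 38 37
f 37 38 39
f 37 39 27
f 38 24 40
f 38 40 39
f 39 40 41
f 39 41 27
f 40 24 25
f 40 25 41
f 41 25 26
f 41 26 27



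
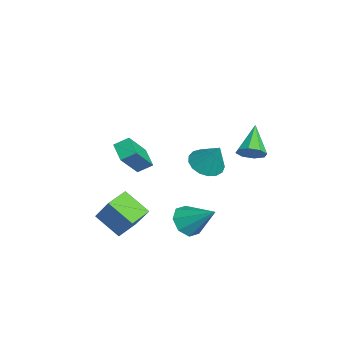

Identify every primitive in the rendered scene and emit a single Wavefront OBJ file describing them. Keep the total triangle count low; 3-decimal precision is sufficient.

v 1.576 0.181 -3.036
v 2.373 0.183 -3.672
v 2.604 1.479 -1.744
v 1.86 0.749 -3.833
v 1.181 0.982 -3.527
v 0.733 0.746 -2.933
v 0.779 0.178 -2.399
v 1.292 -0.388 -2.238
v 1.971 -0.621 -2.544
v 2.419 -0.384 -3.138
v 1.265 3.46 1.658
v 1.708 3.235 2.31
v -0.265 3.88 2.842
v 1.771 3.845 2.176
v 1.538 4.229 1.738
v 1.145 4.163 1.253
v 0.822 3.685 1.006
v 0.759 3.076 1.14
v 0.993 2.691 1.578
v 1.386 2.757 2.063
v 1.913 -3.38 -3.708
v 1.014 -4.513 -2.704
v 0.996 -2.445 -3.473
v 0.098 -3.578 -2.469
v 2.962 -2.762 -2.071
v 2.064 -3.895 -1.067
v 2.046 -1.827 -1.836
v 1.147 -2.96 -0.832
v -4.338 -2.269 -1.648
v -3.312 -3.241 -0.014
v -4.326 -1.432 -1.157
v -3.299 -2.404 0.476
v -3.221 -1.976 -2.176
v -2.194 -2.948 -0.543
v -3.208 -1.139 -1.686
v -2.182 -2.111 -0.052
v -3.92 1.818 -2.121
v -3.268 0.97 -2.1
v -3.16 2.442 -0.519
v -3.004 1.321 -2.362
v -2.949 1.786 -2.569
v -3.116 2.258 -2.674
v -3.468 2.63 -2.652
v -3.923 2.816 -2.508
v -4.378 2.773 -2.276
v -4.727 2.511 -2.008
v -4.892 2.091 -1.766
v -4.834 1.608 -1.606
v -4.566 1.173 -1.564
v -4.151 0.886 -1.649
v -3.682 0.813 -1.842
f 2 1 4
f 2 4 3
f 4 1 5
f 4 5 3
f 5 1 6
f 5 6 3
f 6 1 7
f 6 7 3
f 7 1 8
f 7 8 3
f 8 1 9
f 8 9 3
f 9 1 10
f 9 10 3
f 10 1 2
f 10 2 3
f 12 11 14
f 12 14 13
f 14 11 15
f 14 15 13
f 15 11 16
f 15 16 13
f 16 11 17
f 16 17 13
f 17 11 18
f 17 18 13
f 18 11 19
f 18 19 13
f 19 11 20
f 19 20 13
f 20 11 12
f 20 12 13
f 22 24 21
f 25 22 21
f 21 24 23
f 23 25 21
f 22 28 24
f 26 22 25
f 26 28 22
f 24 28 23
f 27 25 23
f 23 28 27
f 27 26 25
f 28 26 27
f 30 32 29
f 33 30 29
f 29 32 31
f 31 33 29
f 30 36 32
f 34 30 33
f 34 36 30
f 32 36 31
f 35 33 31
f 31 36 35
f 35 34 33
f 36 34 35
f 38 37 40
f 38 40 39
f 40 37 41
f 40 41 39
f 41 37 42
f 41 42 39
f 42 37 43
f 42 43 39
f 43 37 44
f 43 44 39
f 44 37 45
f 44 45 39
f 45 37 46
f 45 46 39
f 46 37 47
f 46 47 39
f 47 37 48
f 47 48 39
f 48 37 49
f 48 49 39
f 49 37 50
f 49 50 39
f 50 37 51
f 50 51 39
f 51 37 38
f 51 38 39



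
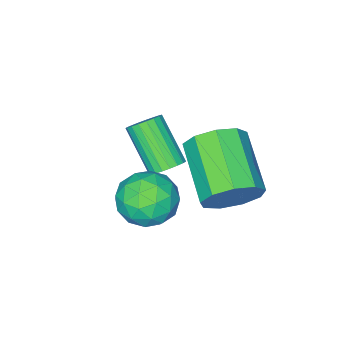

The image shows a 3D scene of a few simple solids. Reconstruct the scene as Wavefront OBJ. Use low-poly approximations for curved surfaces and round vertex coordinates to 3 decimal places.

v -3.044 1.413 2.864
v -2.816 1.751 3.248
v -3.029 0.566 4.419
v -3.256 0.227 4.036
v -3.042 1.806 3.263
v -3.254 0.621 4.434
v -3.268 1.793 3.209
v -3.48 0.608 4.38
v -3.456 1.714 3.095
v -3.668 0.529 4.266
v -3.572 1.583 2.941
v -3.784 0.398 4.113
v -3.597 1.423 2.774
v -3.809 0.237 3.946
v -3.526 1.261 2.623
v -3.738 0.075 3.794
v -3.372 1.125 2.513
v -3.584 -0.061 3.685
v -3.161 1.039 2.464
v -3.373 -0.147 3.636
v -2.93 1.017 2.485
v -3.142 -0.168 3.656
v -2.719 1.064 2.57
v -2.931 -0.121 3.742
v -2.564 1.171 2.707
v -2.776 -0.014 3.878
v -2.492 1.32 2.871
v -2.704 0.135 4.042
v -2.515 1.485 3.034
v -2.727 0.3 4.205
v -2.63 1.638 3.167
v -2.842 0.452 4.338
v -2.117 2.321 3.839
v -1.554 3.081 3.86
v -1.186 1.659 2.82
v -0.623 2.419 2.841
v -0.68 1.852 3.596
v -1.255 2.261 4.226
v -1.485 2.479 2.454
v -2.06 2.888 3.084
v -1.163 3.179 3.004
v -0.666 2.791 3.71
v -2.074 1.949 2.97
v -1.577 1.561 3.676
v -1.917 2.759 3.939
v -0.823 1.981 2.741
v -0.856 1.647 3.185
v -0.525 2.094 3.197
v -1.742 2.277 4.154
v -1.411 2.724 4.167
v -0.897 2.001 4.011
v -1.329 2.016 2.513
v -0.998 2.463 2.526
v -2.215 2.646 3.483
v -1.884 3.093 3.495
v -1.843 2.739 2.669
v -1.356 3.263 3.448
v -0.809 2.874 2.849
v -1.316 2.91 2.622
v -1.654 3.15 2.992
v -1.064 3.035 3.863
v -0.517 2.646 3.264
v -0.55 2.313 3.708
v -0.889 2.553 4.078
v -0.834 3.093 3.36
v -2.223 2.094 3.416
v -1.676 1.705 2.817
v -1.851 2.187 2.602
v -2.19 2.427 2.972
v -1.931 1.866 3.831
v -1.384 1.477 3.232
v -1.086 1.59 3.688
v -1.424 1.83 4.058
v -1.906 1.647 3.32
v -3.124 3.869 3.232
v -2.408 3.792 3.821
v -3.3 2.193 4.696
v -4.016 2.271 4.108
v -2.851 4.175 4.067
v -3.744 2.576 4.943
v -3.423 4.415 3.923
v -4.316 2.816 4.799
v -3.854 4.4 3.456
v -4.747 2.801 4.332
v -3.943 4.137 2.884
v -4.836 2.538 3.76
v -3.649 3.748 2.475
v -4.542 2.149 3.35
v -3.109 3.417 2.42
v -4.002 1.818 3.296
v -2.576 3.297 2.745
v -3.469 1.698 3.621
v -2.299 3.445 3.298
v -3.192 1.846 4.174
f 2 1 5
f 2 5 3
f 3 5 6
f 3 6 4
f 5 1 7
f 5 7 6
f 6 7 8
f 6 8 4
f 7 1 9
f 7 9 8
f 8 9 10
f 8 10 4
f 9 1 11
f 9 11 10
f 10 11 12
f 10 12 4
f 11 1 13
f 11 13 12
f 12 13 14
f 12 14 4
f 13 1 15
f 13 15 14
f 14 15 16
f 14 16 4
f 15 1 17
f 15 17 16
f 16 17 18
f 16 18 4
f 17 1 19
f 17 19 18
f 18 19 20
f 18 20 4
f 19 1 21
f 19 21 20
f 20 21 22
f 20 22 4
f 21 1 23
f 21 23 22
f 22 23 24
f 22 24 4
f 23 1 25
f 23 25 24
f 24 25 26
f 24 26 4
f 25 1 27
f 25 27 26
f 26 27 28
f 26 28 4
f 27 1 29
f 27 29 28
f 28 29 30
f 28 30 4
f 29 1 31
f 29 31 30
f 30 31 32
f 30 32 4
f 31 1 2
f 31 2 32
f 32 2 3
f 32 3 4
f 33 70 49
f 70 44 73
f 49 73 38
f 70 73 49
f 33 49 45
f 49 38 50
f 45 50 34
f 49 50 45
f 33 45 54
f 45 34 55
f 54 55 40
f 45 55 54
f 33 54 66
f 54 40 69
f 66 69 43
f 54 69 66
f 33 66 70
f 66 43 74
f 70 74 44
f 66 74 70
f 34 50 61
f 50 38 64
f 61 64 42
f 50 64 61
f 38 73 51
f 73 44 72
f 51 72 37
f 73 72 51
f 44 74 71
f 74 43 67
f 71 67 35
f 74 67 71
f 43 69 68
f 69 40 56
f 68 56 39
f 69 56 68
f 40 55 60
f 55 34 57
f 60 57 41
f 55 57 60
f 36 62 48
f 62 42 63
f 48 63 37
f 62 63 48
f 36 48 46
f 48 37 47
f 46 47 35
f 48 47 46
f 36 46 53
f 46 35 52
f 53 52 39
f 46 52 53
f 36 53 58
f 53 39 59
f 58 59 41
f 53 59 58
f 36 58 62
f 58 41 65
f 62 65 42
f 58 65 62
f 37 63 51
f 63 42 64
f 51 64 38
f 63 64 51
f 35 47 71
f 47 37 72
f 71 72 44
f 47 72 71
f 39 52 68
f 52 35 67
f 68 67 43
f 52 67 68
f 41 59 60
f 59 39 56
f 60 56 40
f 59 56 60
f 42 65 61
f 65 41 57
f 61 57 34
f 65 57 61
f 76 75 79
f 76 79 77
f 77 79 80
f 77 80 78
f 79 75 81
f 79 81 80
f 80 81 82
f 80 82 78
f 81 75 83
f 81 83 82
f 82 83 84
f 82 84 78
f 83 75 85
f 83 85 84
f 84 85 86
f 84 86 78
f 85 75 87
f 85 87 86
f 86 87 88
f 86 88 78
f 87 75 89
f 87 89 88
f 88 89 90
f 88 90 78
f 89 75 91
f 89 91 90
f 90 91 92
f 90 92 78
f 91 75 93
f 91 93 92
f 92 93 94
f 92 94 78
f 93 75 76
f 93 76 94
f 94 76 77
f 94 77 78



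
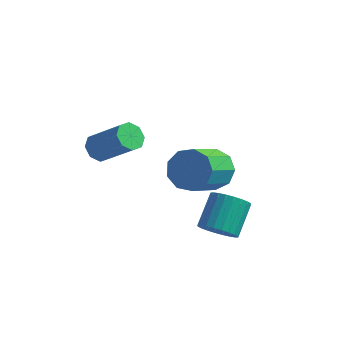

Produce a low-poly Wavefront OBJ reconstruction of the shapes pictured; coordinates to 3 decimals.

v -1.42 4.031 -2.53
v -0.824 4.43 -1.833
v -1.024 2.668 -0.653
v -1.62 2.269 -1.35
v -1.476 4.591 -1.704
v -1.676 2.829 -0.523
v -2.102 4.49 -1.961
v -2.302 2.728 -0.78
v -2.408 4.174 -2.484
v -2.609 2.412 -1.304
v -2.253 3.791 -3.029
v -2.453 2.029 -1.849
v -1.707 3.521 -3.341
v -1.907 1.759 -2.161
v -1.027 3.489 -3.273
v -1.227 1.727 -2.093
v -0.531 3.71 -2.858
v -0.731 1.949 -1.677
v -0.451 4.082 -2.289
v -0.651 2.32 -1.109
v 0.016 1.371 -3.838
v 0.806 1.194 -3.614
v 0.794 2.453 -2.578
v 0.004 2.629 -2.802
v 0.855 1.4 -3.864
v 0.843 2.659 -2.828
v 0.776 1.602 -4.11
v 0.764 2.861 -3.074
v 0.582 1.768 -4.314
v 0.57 3.027 -3.279
v 0.301 1.874 -4.447
v 0.289 3.133 -3.411
v -0.023 1.904 -4.486
v -0.035 3.162 -3.45
v -0.341 1.852 -4.427
v -0.353 3.11 -3.391
v -0.605 1.727 -4.278
v -0.617 2.985 -3.242
v -0.774 1.547 -4.062
v -0.786 2.806 -3.026
v -0.823 1.341 -3.812
v -0.835 2.6 -2.776
v -0.744 1.139 -3.566
v -0.756 2.398 -2.53
v -0.55 0.973 -3.361
v -0.562 2.232 -2.326
v -0.269 0.867 -3.229
v -0.281 2.126 -2.193
v 0.055 0.838 -3.19
v 0.043 2.096 -2.154
v 0.373 0.89 -3.249
v 0.361 2.148 -2.213
v 0.637 1.015 -3.398
v 0.625 2.273 -2.362
v -4.629 0.527 0.213
v -4.182 0.554 -0.286
v -2.704 0.339 1.029
v -3.151 0.313 1.527
v -4.288 1.017 -0.092
v -2.809 0.802 1.223
v -4.593 1.193 0.281
v -3.114 0.978 1.595
v -4.92 0.979 0.613
v -3.441 0.765 1.928
v -5.076 0.501 0.711
v -3.598 0.286 2.026
v -4.971 0.038 0.517
v -3.492 -0.177 1.832
v -4.666 -0.138 0.145
v -3.187 -0.353 1.459
v -4.339 0.075 -0.188
v -2.86 -0.139 1.127
f 2 1 5
f 2 5 3
f 3 5 6
f 3 6 4
f 5 1 7
f 5 7 6
f 6 7 8
f 6 8 4
f 7 1 9
f 7 9 8
f 8 9 10
f 8 10 4
f 9 1 11
f 9 11 10
f 10 11 12
f 10 12 4
f 11 1 13
f 11 13 12
f 12 13 14
f 12 14 4
f 13 1 15
f 13 15 14
f 14 15 16
f 14 16 4
f 15 1 17
f 15 17 16
f 16 17 18
f 16 18 4
f 17 1 19
f 17 19 18
f 18 19 20
f 18 20 4
f 19 1 2
f 19 2 20
f 20 2 3
f 20 3 4
f 22 21 25
f 22 25 23
f 23 25 26
f 23 26 24
f 25 21 27
f 25 27 26
f 26 27 28
f 26 28 24
f 27 21 29
f 27 29 28
f 28 29 30
f 28 30 24
f 29 21 31
f 29 31 30
f 30 31 32
f 30 32 24
f 31 21 33
f 31 33 32
f 32 33 34
f 32 34 24
f 33 21 35
f 33 35 34
f 34 35 36
f 34 36 24
f 35 21 37
f 35 37 36
f 36 37 38
f 36 38 24
f 37 21 39
f 37 39 38
f 38 39 40
f 38 40 24
f 39 21 41
f 39 41 40
f 40 41 42
f 40 42 24
f 41 21 43
f 41 43 42
f 42 43 44
f 42 44 24
f 43 21 45
f 43 45 44
f 44 45 46
f 44 46 24
f 45 21 47
f 45 47 46
f 46 47 48
f 46 48 24
f 47 21 49
f 47 49 48
f 48 49 50
f 48 50 24
f 49 21 51
f 49 51 50
f 50 51 52
f 50 52 24
f 51 21 53
f 51 53 52
f 52 53 54
f 52 54 24
f 53 21 22
f 53 22 54
f 54 22 23
f 54 23 24
f 56 55 59
f 56 59 57
f 57 59 60
f 57 60 58
f 59 55 61
f 59 61 60
f 60 61 62
f 60 62 58
f 61 55 63
f 61 63 62
f 62 63 64
f 62 64 58
f 63 55 65
f 63 65 64
f 64 65 66
f 64 66 58
f 65 55 67
f 65 67 66
f 66 67 68
f 66 68 58
f 67 55 69
f 67 69 68
f 68 69 70
f 68 70 58
f 69 55 71
f 69 71 70
f 70 71 72
f 70 72 58
f 71 55 56
f 71 56 72
f 72 56 57
f 72 57 58



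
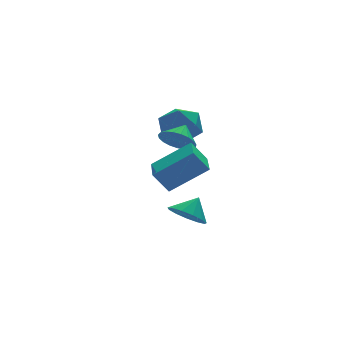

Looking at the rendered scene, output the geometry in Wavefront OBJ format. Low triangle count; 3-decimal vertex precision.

v -5.391 -3.53 -1.012
v -3.732 -4.153 0.256
v -4.715 -1.963 -1.127
v -3.055 -2.587 0.141
v -4.765 -3.873 -2.001
v -3.105 -4.497 -0.733
v -4.088 -2.307 -2.116
v -2.429 -2.93 -0.848
v -3.516 -3.118 -4.116
v -2.896 -3.821 -4.402
v -2.764 -2.802 -3.264
v -2.761 -3.369 -4.689
v -2.866 -2.837 -4.794
v -3.178 -2.395 -4.684
v -3.596 -2.182 -4.393
v -3.99 -2.266 -4.015
v -4.232 -2.621 -3.669
v -4.248 -3.134 -3.464
v -4.031 -3.642 -3.467
v -3.651 -3.984 -3.676
v -3.227 -4.05 -4.024
v -2.979 -1.029 -0.357
v -2.309 -1.148 -0.991
v -2.261 -0.471 0.297
v -2.467 -0.814 -1.103
v -2.713 -0.516 -1.086
v -3.006 -0.307 -0.943
v -3.293 -0.223 -0.699
v -3.527 -0.278 -0.395
v -3.665 -0.463 -0.085
v -3.685 -0.746 0.178
v -3.583 -1.077 0.348
v -3.377 -1.401 0.397
v -3.102 -1.66 0.315
v -2.805 -1.81 0.117
v -2.539 -1.824 -0.163
v -2.349 -1.702 -0.476
v -2.267 -1.463 -0.769
v -2.181 2.178 -1.581
v -1.548 3.145 -1.262
v -0.992 1.055 -0.538
v -0.359 2.022 -0.219
v -1.473 1.87 0.198
v -2.207 2.564 -0.447
v -0.333 1.636 -1.353
v -1.067 2.33 -1.998
v -0.406 2.81 -1.121
v -1.11 2.954 -0.162
v -1.43 1.246 -1.638
v -2.134 1.39 -0.679
f 2 4 1
f 5 2 1
f 1 4 3
f 3 5 1
f 2 8 4
f 6 2 5
f 6 8 2
f 4 8 3
f 7 5 3
f 3 8 7
f 7 6 5
f 8 6 7
f 10 9 12
f 10 12 11
f 12 9 13
f 12 13 11
f 13 9 14
f 13 14 11
f 14 9 15
f 14 15 11
f 15 9 16
f 15 16 11
f 16 9 17
f 16 17 11
f 17 9 18
f 17 18 11
f 18 9 19
f 18 19 11
f 19 9 20
f 19 20 11
f 20 9 21
f 20 21 11
f 21 9 10
f 21 10 11
f 23 22 25
f 23 25 24
f 25 22 26
f 25 26 24
f 26 22 27
f 26 27 24
f 27 22 28
f 27 28 24
f 28 22 29
f 28 29 24
f 29 22 30
f 29 30 24
f 30 22 31
f 30 31 24
f 31 22 32
f 31 32 24
f 32 22 33
f 32 33 24
f 33 22 34
f 33 34 24
f 34 22 35
f 34 35 24
f 35 22 36
f 35 36 24
f 36 22 37
f 36 37 24
f 37 22 38
f 37 38 24
f 38 22 23
f 38 23 24
f 39 50 44
f 39 44 40
f 39 40 46
f 39 46 49
f 39 49 50
f 40 44 48
f 44 50 43
f 50 49 41
f 49 46 45
f 46 40 47
f 42 48 43
f 42 43 41
f 42 41 45
f 42 45 47
f 42 47 48
f 43 48 44
f 41 43 50
f 45 41 49
f 47 45 46
f 48 47 40



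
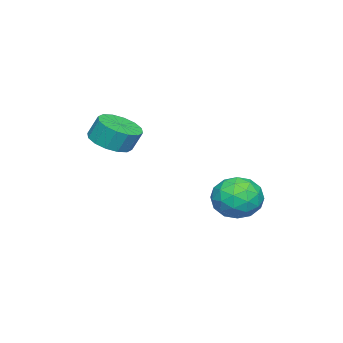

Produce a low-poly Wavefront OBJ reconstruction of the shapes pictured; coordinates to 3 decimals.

v -0.517 0.988 -0.7
v 0.243 1.785 -0.531
v 0.777 -0.265 -0.609
v 1.537 0.532 -0.44
v 0.782 0.306 0.348
v -0.017 1.08 0.292
v 1.037 0.44 -1.432
v 0.238 1.214 -1.488
v 1.204 1.446 -0.984
v 1.046 1.364 0.117
v -0.026 0.156 -1.257
v -0.184 0.074 -0.156
v -0.25 1.497 -0.623
v 1.27 0.023 -0.517
v 0.827 -0.11 -0.053
v 1.274 0.359 0.046
v -0.404 1.082 -0.14
v 0.043 1.551 -0.04
v 0.36 0.681 0.476
v 0.977 -0.031 -1.1
v 1.424 0.438 -1
v -0.254 1.161 -1.186
v 0.193 1.63 -1.087
v 0.66 0.839 -1.616
v 0.761 1.766 -0.79
v 1.522 1.029 -0.737
v 1.228 0.975 -1.32
v 0.758 1.43 -1.353
v 0.669 1.717 -0.143
v 1.429 0.981 -0.09
v 0.985 0.848 0.373
v 0.515 1.303 0.34
v 1.233 1.518 -0.409
v -0.409 0.539 -1.05
v 0.351 -0.197 -0.997
v 0.505 0.217 -1.48
v 0.035 0.672 -1.513
v -0.502 0.491 -0.403
v 0.259 -0.246 -0.35
v 0.262 0.09 0.213
v -0.208 0.545 0.18
v -0.213 0.002 -0.731
v 2.291 -3.877 2.325
v 2.995 -4.443 2.65
v 2.913 -4.009 3.581
v 2.209 -3.443 3.255
v 3.225 -4.036 2.481
v 3.143 -3.602 3.412
v 3.204 -3.586 2.27
v 3.122 -3.153 3.2
v 2.939 -3.215 2.073
v 2.857 -2.781 3.004
v 2.5 -3.021 1.944
v 2.418 -2.587 2.875
v 2.005 -3.056 1.917
v 1.924 -2.622 2.848
v 1.587 -3.311 1.999
v 1.505 -2.877 2.93
v 1.357 -3.718 2.168
v 1.275 -3.284 3.099
v 1.378 -4.167 2.38
v 1.296 -3.734 3.31
v 1.643 -4.539 2.576
v 1.561 -4.105 3.507
v 2.082 -4.733 2.705
v 2 -4.299 3.636
v 2.576 -4.698 2.732
v 2.495 -4.264 3.663
f 1 38 17
f 38 12 41
f 17 41 6
f 38 41 17
f 1 17 13
f 17 6 18
f 13 18 2
f 17 18 13
f 1 13 22
f 13 2 23
f 22 23 8
f 13 23 22
f 1 22 34
f 22 8 37
f 34 37 11
f 22 37 34
f 1 34 38
f 34 11 42
f 38 42 12
f 34 42 38
f 2 18 29
f 18 6 32
f 29 32 10
f 18 32 29
f 6 41 19
f 41 12 40
f 19 40 5
f 41 40 19
f 12 42 39
f 42 11 35
f 39 35 3
f 42 35 39
f 11 37 36
f 37 8 24
f 36 24 7
f 37 24 36
f 8 23 28
f 23 2 25
f 28 25 9
f 23 25 28
f 4 30 16
f 30 10 31
f 16 31 5
f 30 31 16
f 4 16 14
f 16 5 15
f 14 15 3
f 16 15 14
f 4 14 21
f 14 3 20
f 21 20 7
f 14 20 21
f 4 21 26
f 21 7 27
f 26 27 9
f 21 27 26
f 4 26 30
f 26 9 33
f 30 33 10
f 26 33 30
f 5 31 19
f 31 10 32
f 19 32 6
f 31 32 19
f 3 15 39
f 15 5 40
f 39 40 12
f 15 40 39
f 7 20 36
f 20 3 35
f 36 35 11
f 20 35 36
f 9 27 28
f 27 7 24
f 28 24 8
f 27 24 28
f 10 33 29
f 33 9 25
f 29 25 2
f 33 25 29
f 44 43 47
f 44 47 45
f 45 47 48
f 45 48 46
f 47 43 49
f 47 49 48
f 48 49 50
f 48 50 46
f 49 43 51
f 49 51 50
f 50 51 52
f 50 52 46
f 51 43 53
f 51 53 52
f 52 53 54
f 52 54 46
f 53 43 55
f 53 55 54
f 54 55 56
f 54 56 46
f 55 43 57
f 55 57 56
f 56 57 58
f 56 58 46
f 57 43 59
f 57 59 58
f 58 59 60
f 58 60 46
f 59 43 61
f 59 61 60
f 60 61 62
f 60 62 46
f 61 43 63
f 61 63 62
f 62 63 64
f 62 64 46
f 63 43 65
f 63 65 64
f 64 65 66
f 64 66 46
f 65 43 67
f 65 67 66
f 66 67 68
f 66 68 46
f 67 43 44
f 67 44 68
f 68 44 45
f 68 45 46



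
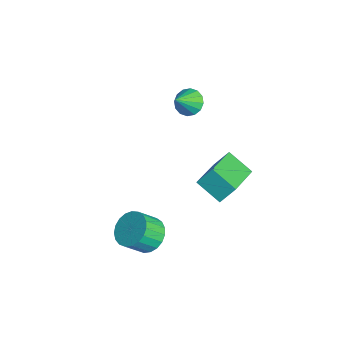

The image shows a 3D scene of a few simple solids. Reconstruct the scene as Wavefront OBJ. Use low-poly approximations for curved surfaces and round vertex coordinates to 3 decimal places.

v 1.431 3.935 -1.597
v 0.542 3.157 -0.905
v 1.508 4.594 -0.757
v 0.618 3.815 -0.065
v 3.082 2.745 -0.815
v 2.192 1.966 -0.123
v 3.158 3.403 0.025
v 2.269 2.625 0.717
v 3.643 -0.432 -1.713
v 3.997 -0.977 -2.29
v 4.151 -1.794 -1.425
v 3.797 -1.248 -0.847
v 4.287 -0.796 -2.171
v 4.441 -1.613 -1.305
v 4.465 -0.552 -1.972
v 4.619 -1.368 -1.106
v 4.501 -0.287 -1.729
v 4.655 -1.103 -0.863
v 4.388 -0.047 -1.482
v 4.542 -0.863 -0.617
v 4.147 0.127 -1.276
v 4.301 -0.69 -0.41
v 3.819 0.204 -1.145
v 3.973 -0.613 -0.279
v 3.46 0.171 -1.112
v 3.614 -0.646 -0.247
v 3.133 0.033 -1.184
v 3.287 -0.783 -0.318
v 2.894 -0.184 -1.346
v 3.048 -1.001 -0.48
v 2.785 -0.444 -1.572
v 2.939 -1.261 -0.706
v 2.824 -0.703 -1.823
v 2.978 -1.519 -0.957
v 3.004 -0.914 -2.054
v 3.158 -1.73 -1.188
v 3.295 -1.042 -2.226
v 3.449 -1.858 -1.361
v 3.647 -1.064 -2.31
v 3.801 -1.881 -1.444
v -1.796 2.649 1.421
v -1.199 3.026 1.347
v -1.204 1.891 2.339
v -1.388 3.198 1.611
v -1.686 3.223 1.824
v -2.014 3.094 1.929
v -2.284 2.846 1.897
v -2.422 2.545 1.738
v -2.393 2.272 1.494
v -2.204 2.1 1.23
v -1.905 2.075 1.017
v -1.578 2.204 0.913
v -1.308 2.452 0.944
v -1.17 2.753 1.103
f 2 4 1
f 5 2 1
f 1 4 3
f 3 5 1
f 2 8 4
f 6 2 5
f 6 8 2
f 4 8 3
f 7 5 3
f 3 8 7
f 7 6 5
f 8 6 7
f 10 9 13
f 10 13 11
f 11 13 14
f 11 14 12
f 13 9 15
f 13 15 14
f 14 15 16
f 14 16 12
f 15 9 17
f 15 17 16
f 16 17 18
f 16 18 12
f 17 9 19
f 17 19 18
f 18 19 20
f 18 20 12
f 19 9 21
f 19 21 20
f 20 21 22
f 20 22 12
f 21 9 23
f 21 23 22
f 22 23 24
f 22 24 12
f 23 9 25
f 23 25 24
f 24 25 26
f 24 26 12
f 25 9 27
f 25 27 26
f 26 27 28
f 26 28 12
f 27 9 29
f 27 29 28
f 28 29 30
f 28 30 12
f 29 9 31
f 29 31 30
f 30 31 32
f 30 32 12
f 31 9 33
f 31 33 32
f 32 33 34
f 32 34 12
f 33 9 35
f 33 35 34
f 34 35 36
f 34 36 12
f 35 9 37
f 35 37 36
f 36 37 38
f 36 38 12
f 37 9 39
f 37 39 38
f 38 39 40
f 38 40 12
f 39 9 10
f 39 10 40
f 40 10 11
f 40 11 12
f 42 41 44
f 42 44 43
f 44 41 45
f 44 45 43
f 45 41 46
f 45 46 43
f 46 41 47
f 46 47 43
f 47 41 48
f 47 48 43
f 48 41 49
f 48 49 43
f 49 41 50
f 49 50 43
f 50 41 51
f 50 51 43
f 51 41 52
f 51 52 43
f 52 41 53
f 52 53 43
f 53 41 54
f 53 54 43
f 54 41 42
f 54 42 43



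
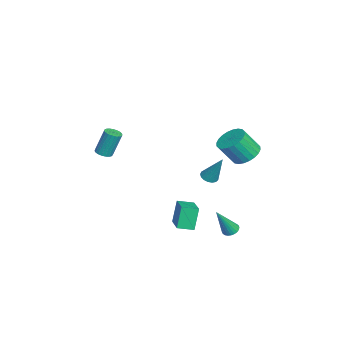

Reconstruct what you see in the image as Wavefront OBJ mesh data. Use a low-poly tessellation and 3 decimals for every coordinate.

v -2.256 1.957 -2.65
v -1.946 1.491 -2.544
v -1.704 2.723 -0.91
v -1.772 1.657 -2.672
v -1.709 1.892 -2.795
v -1.771 2.142 -2.886
v -1.945 2.35 -2.922
v -2.19 2.467 -2.896
v -2.45 2.468 -2.813
v -2.666 2.351 -2.694
v -2.788 2.145 -2.564
v -2.788 1.895 -2.454
v -2.666 1.659 -2.389
v -2.451 1.492 -2.384
v -2.191 1.431 -2.44
v -0.833 -4 -0.061
v -0.424 -3.661 -0.156
v -0.518 -3.101 1.447
v -0.927 -3.44 1.541
v -0.602 -3.535 -0.21
v -0.696 -2.975 1.392
v -0.82 -3.49 -0.239
v -0.914 -2.93 1.364
v -1.04 -3.533 -0.236
v -1.134 -2.973 1.366
v -1.225 -3.657 -0.204
v -1.319 -3.097 1.398
v -1.342 -3.84 -0.147
v -1.436 -3.28 1.455
v -1.37 -4.051 -0.075
v -1.464 -3.491 1.527
v -1.306 -4.253 -0.001
v -1.4 -3.693 1.602
v -1.161 -4.411 0.063
v -1.254 -3.851 1.666
v -0.958 -4.498 0.106
v -1.052 -3.938 1.708
v -0.734 -4.499 0.119
v -0.828 -3.939 1.721
v -0.527 -4.414 0.101
v -0.621 -3.854 1.704
v -0.373 -4.257 0.056
v -0.467 -3.697 1.658
v -0.298 -4.056 -0.01
v -0.392 -3.496 1.592
v -0.316 -3.845 -0.085
v -0.41 -3.285 1.517
v 2.871 4.108 2.129
v 3.646 4.574 2.295
v 3.885 3.718 3.578
v 3.109 3.252 3.411
v 3.406 4.773 2.473
v 3.644 3.917 3.755
v 3.084 4.87 2.598
v 3.322 4.015 3.88
v 2.729 4.852 2.651
v 2.968 3.996 3.934
v 2.396 4.72 2.625
v 2.635 3.864 3.908
v 2.136 4.495 2.524
v 2.374 3.639 3.806
v 1.987 4.211 2.362
v 2.225 3.356 3.645
v 1.973 3.912 2.165
v 2.211 3.056 3.447
v 2.095 3.642 1.962
v 2.334 2.786 3.245
v 2.336 3.443 1.785
v 2.574 2.587 3.067
v 2.658 3.345 1.66
v 2.896 2.49 2.942
v 3.012 3.364 1.606
v 3.251 2.508 2.889
v 3.345 3.496 1.632
v 3.584 2.64 2.915
v 3.606 3.721 1.734
v 3.844 2.865 3.016
v 3.755 4.004 1.895
v 3.993 3.149 3.178
v 3.769 4.304 2.093
v 4.007 3.448 3.375
v 1.344 0.012 -4.315
v 0.871 0.245 -2.9
v 1.206 0.971 -4.519
v 0.733 1.204 -3.104
v 3.007 0.356 -3.816
v 2.534 0.589 -2.401
v 2.869 1.315 -4.02
v 2.396 1.548 -2.605
v 3.187 3.321 -3.719
v 3.646 3.557 -3.783
v 3.833 2.539 -1.961
v 3.543 3.699 -3.682
v 3.385 3.783 -3.586
v 3.197 3.798 -3.511
v 3.008 3.739 -3.467
v 2.846 3.617 -3.462
v 2.736 3.45 -3.496
v 2.694 3.264 -3.564
v 2.728 3.086 -3.655
v 2.832 2.944 -3.757
v 2.989 2.859 -3.852
v 3.177 2.845 -3.927
v 3.367 2.903 -3.971
v 3.529 3.025 -3.976
v 3.639 3.192 -3.942
v 3.68 3.379 -3.874
f 2 1 4
f 2 4 3
f 4 1 5
f 4 5 3
f 5 1 6
f 5 6 3
f 6 1 7
f 6 7 3
f 7 1 8
f 7 8 3
f 8 1 9
f 8 9 3
f 9 1 10
f 9 10 3
f 10 1 11
f 10 11 3
f 11 1 12
f 11 12 3
f 12 1 13
f 12 13 3
f 13 1 14
f 13 14 3
f 14 1 15
f 14 15 3
f 15 1 2
f 15 2 3
f 17 16 20
f 17 20 18
f 18 20 21
f 18 21 19
f 20 16 22
f 20 22 21
f 21 22 23
f 21 23 19
f 22 16 24
f 22 24 23
f 23 24 25
f 23 25 19
f 24 16 26
f 24 26 25
f 25 26 27
f 25 27 19
f 26 16 28
f 26 28 27
f 27 28 29
f 27 29 19
f 28 16 30
f 28 30 29
f 29 30 31
f 29 31 19
f 30 16 32
f 30 32 31
f 31 32 33
f 31 33 19
f 32 16 34
f 32 34 33
f 33 34 35
f 33 35 19
f 34 16 36
f 34 36 35
f 35 36 37
f 35 37 19
f 36 16 38
f 36 38 37
f 37 38 39
f 37 39 19
f 38 16 40
f 38 40 39
f 39 40 41
f 39 41 19
f 40 16 42
f 40 42 41
f 41 42 43
f 41 43 19
f 42 16 44
f 42 44 43
f 43 44 45
f 43 45 19
f 44 16 46
f 44 46 45
f 45 46 47
f 45 47 19
f 46 16 17
f 46 17 47
f 47 17 18
f 47 18 19
f 49 48 52
f 49 52 50
f 50 52 53
f 50 53 51
f 52 48 54
f 52 54 53
f 53 54 55
f 53 55 51
f 54 48 56
f 54 56 55
f 55 56 57
f 55 57 51
f 56 48 58
f 56 58 57
f 57 58 59
f 57 59 51
f 58 48 60
f 58 60 59
f 59 60 61
f 59 61 51
f 60 48 62
f 60 62 61
f 61 62 63
f 61 63 51
f 62 48 64
f 62 64 63
f 63 64 65
f 63 65 51
f 64 48 66
f 64 66 65
f 65 66 67
f 65 67 51
f 66 48 68
f 66 68 67
f 67 68 69
f 67 69 51
f 68 48 70
f 68 70 69
f 69 70 71
f 69 71 51
f 70 48 72
f 70 72 71
f 71 72 73
f 71 73 51
f 72 48 74
f 72 74 73
f 73 74 75
f 73 75 51
f 74 48 76
f 74 76 75
f 75 76 77
f 75 77 51
f 76 48 78
f 76 78 77
f 77 78 79
f 77 79 51
f 78 48 80
f 78 80 79
f 79 80 81
f 79 81 51
f 80 48 49
f 80 49 81
f 81 49 50
f 81 50 51
f 83 85 82
f 86 83 82
f 82 85 84
f 84 86 82
f 83 89 85
f 87 83 86
f 87 89 83
f 85 89 84
f 88 86 84
f 84 89 88
f 88 87 86
f 89 87 88
f 91 90 93
f 91 93 92
f 93 90 94
f 93 94 92
f 94 90 95
f 94 95 92
f 95 90 96
f 95 96 92
f 96 90 97
f 96 97 92
f 97 90 98
f 97 98 92
f 98 90 99
f 98 99 92
f 99 90 100
f 99 100 92
f 100 90 101
f 100 101 92
f 101 90 102
f 101 102 92
f 102 90 103
f 102 103 92
f 103 90 104
f 103 104 92
f 104 90 105
f 104 105 92
f 105 90 106
f 105 106 92
f 106 90 107
f 106 107 92
f 107 90 91
f 107 91 92

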